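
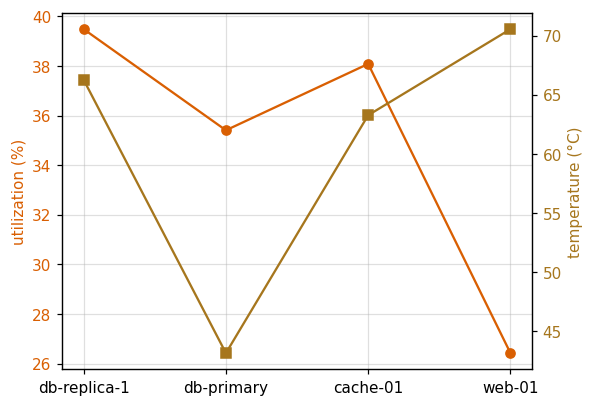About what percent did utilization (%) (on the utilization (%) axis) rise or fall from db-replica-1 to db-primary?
≈ -10%

db-replica-1 ≈ 40, db-primary ≈ 36; (36 − 40) / 40 ≈ -10%.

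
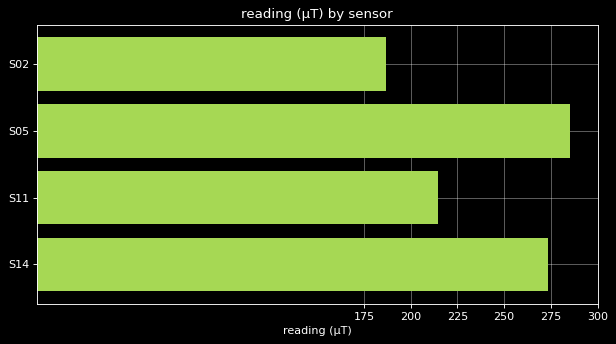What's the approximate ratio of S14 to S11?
≈ 1.22×

S14 ≈ 275, S11 ≈ 225; 275/225 ≈ 1.22.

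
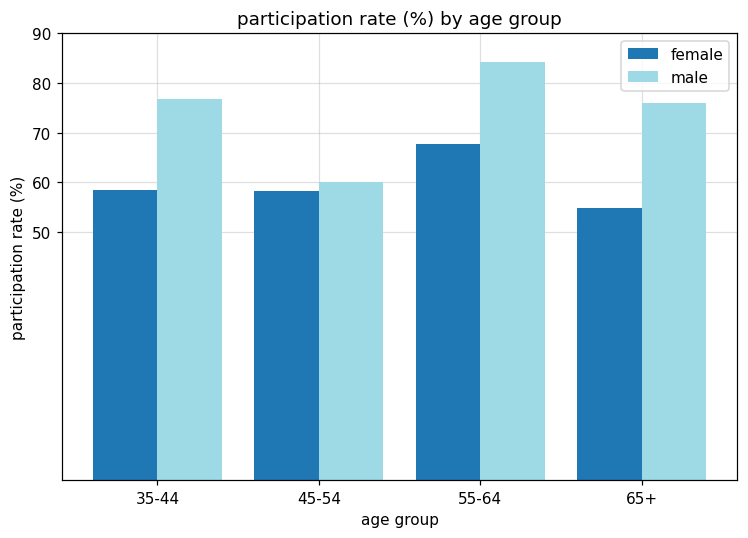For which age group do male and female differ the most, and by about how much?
65+, ≈ 30 %

65+: male ≈ 80, female ≈ 50 → gap ≈ 30. Next-largest (35-44) is only ≈ 20.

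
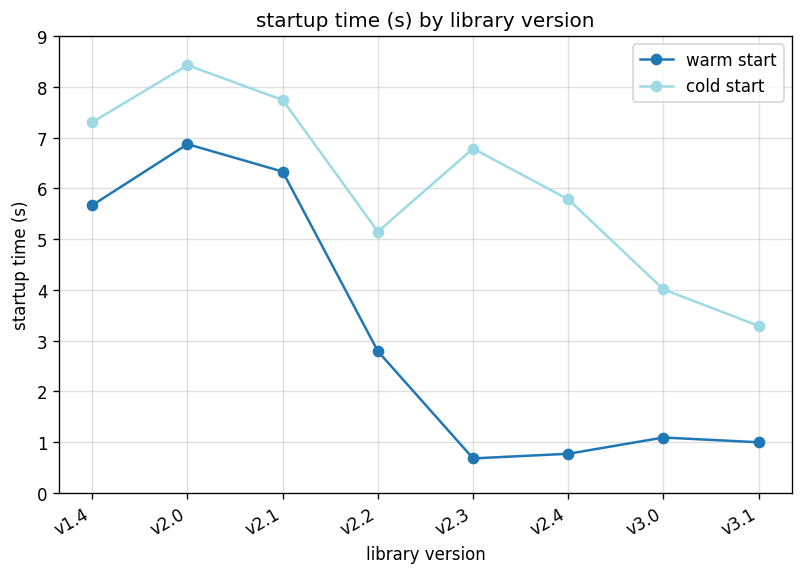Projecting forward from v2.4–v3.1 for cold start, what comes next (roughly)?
≈ 1.5

Last three: 6, 4, 3 → slope ≈ -1.5/step → next ≈ 1.5.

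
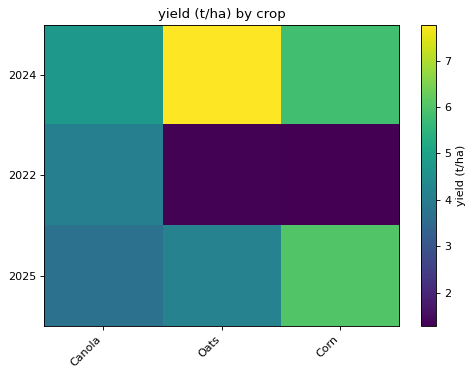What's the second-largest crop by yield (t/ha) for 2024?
Top 3 for 2024: Oats ≈ 8, Corn ≈ 6, Canola ≈ 5.

Corn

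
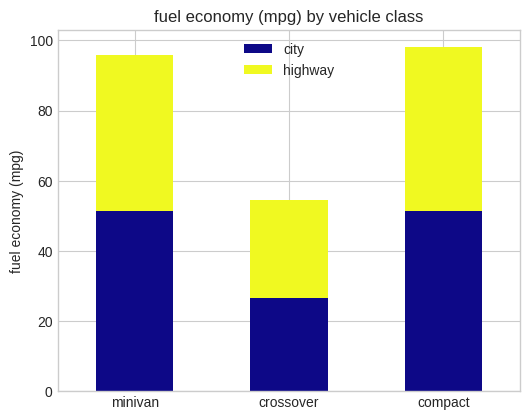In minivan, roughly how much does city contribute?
≈ 50

city top ≈ 50, bottom ≈ 0; segment ≈ 50.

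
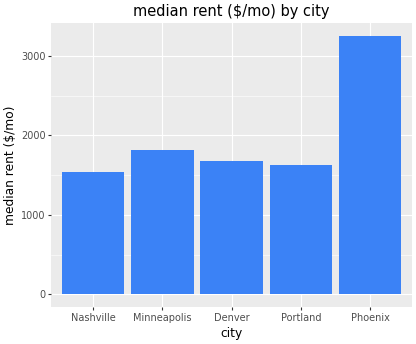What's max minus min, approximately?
Max Phoenix ≈ 3000, min Nashville ≈ 1500; range ≈ 1500.

≈ 1500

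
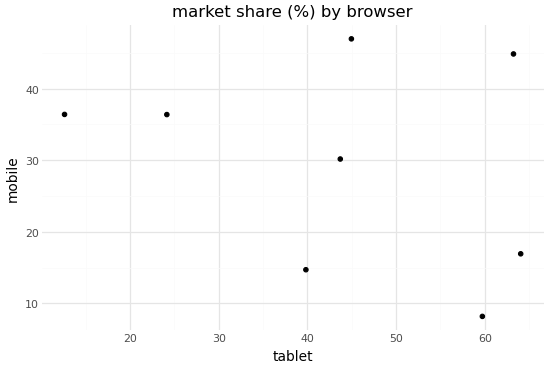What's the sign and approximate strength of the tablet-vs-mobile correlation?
negative, weak

Points are negatively correlated; weak (|r| ≈ 0.3).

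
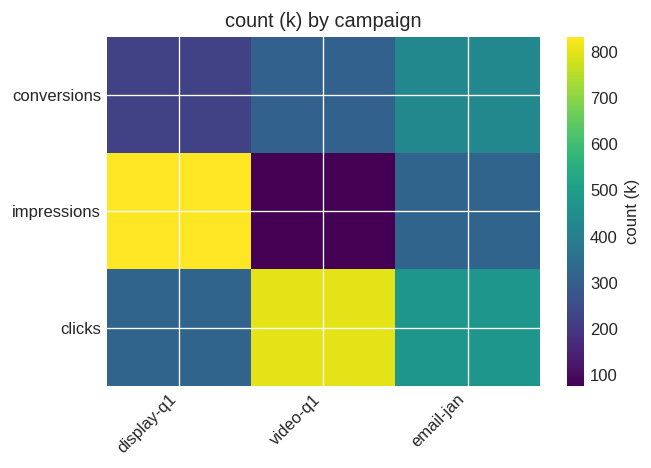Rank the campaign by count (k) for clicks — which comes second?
email-jan

Top 3 for clicks: video-q1 ≈ 800, email-jan ≈ 500, display-q1 ≈ 300.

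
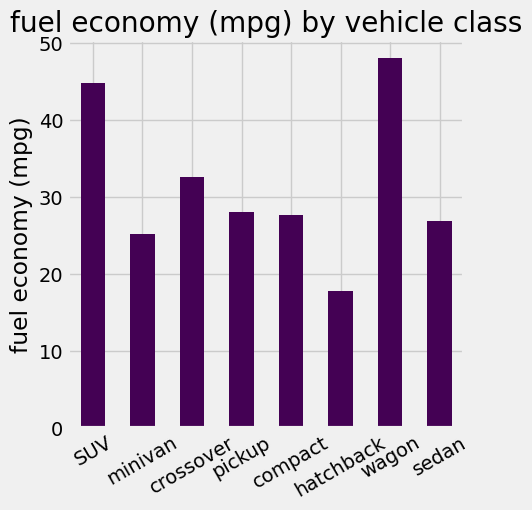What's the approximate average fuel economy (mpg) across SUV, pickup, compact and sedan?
≈ 32

(45 + 30 + 30 + 25) / 4 ≈ 32.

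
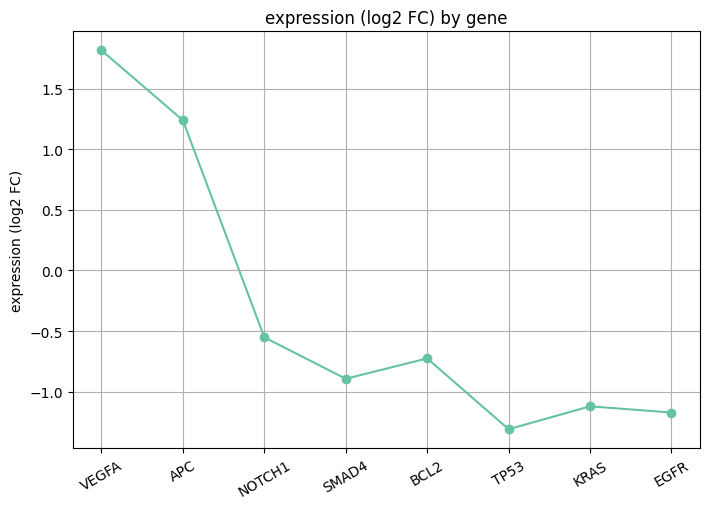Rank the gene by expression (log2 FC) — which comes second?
APC

Top 3: VEGFA ≈ 2.0, APC ≈ 1.0, NOTCH1 ≈ -0.5.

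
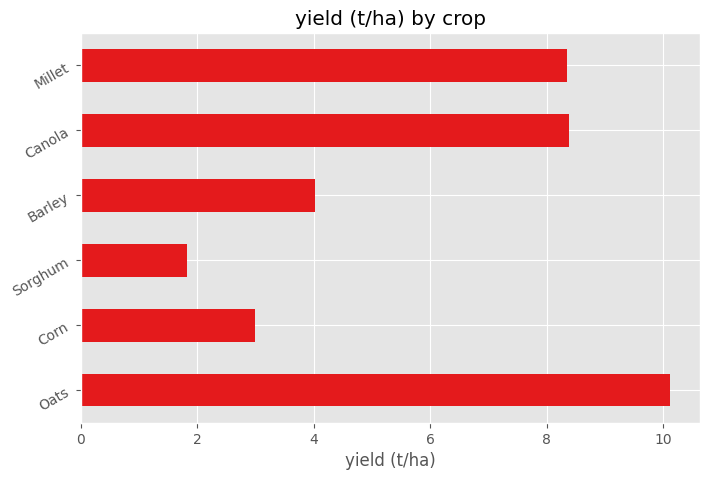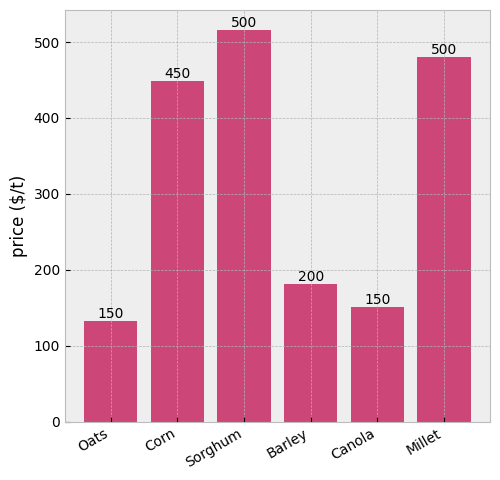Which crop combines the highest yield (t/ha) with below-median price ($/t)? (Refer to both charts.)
Oats

Chart 2 median price ($/t) ≈ 300; below-median crops: Oats, Barley, Canola. Among those, Oats has the highest yield (t/ha) (≈ 10).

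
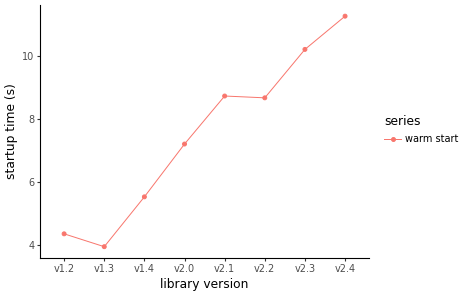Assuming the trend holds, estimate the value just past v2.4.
≈ 12

Last three: 9, 10, 11 → slope ≈ 1/step → next ≈ 12.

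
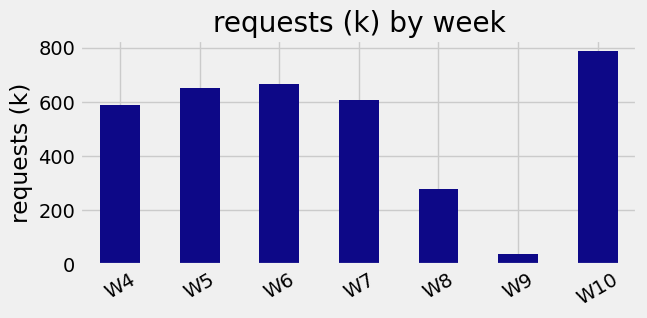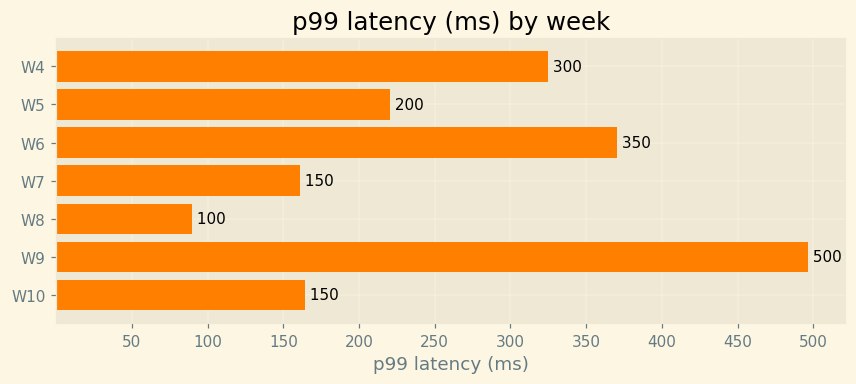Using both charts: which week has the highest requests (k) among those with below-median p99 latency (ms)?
W10

Chart 2 median p99 latency (ms) ≈ 200; below-median weeks: W7, W8, W10. Among those, W10 has the highest requests (k) (≈ 800).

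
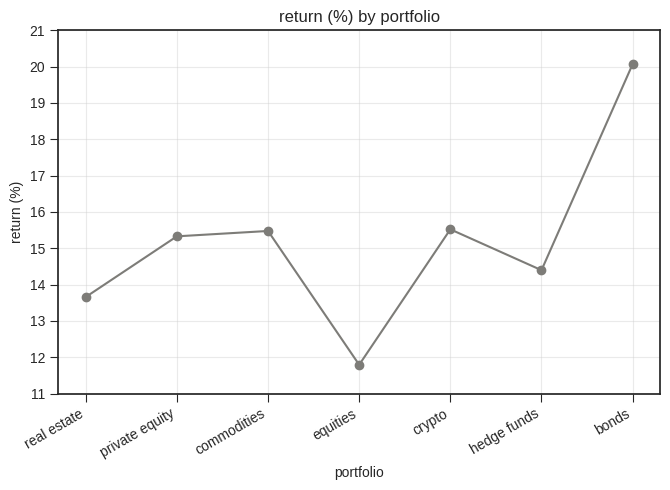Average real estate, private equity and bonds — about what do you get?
(14 + 15 + 20) / 3 ≈ 16.

≈ 16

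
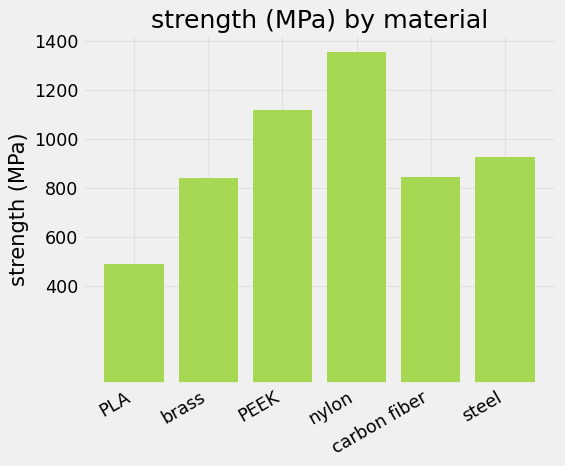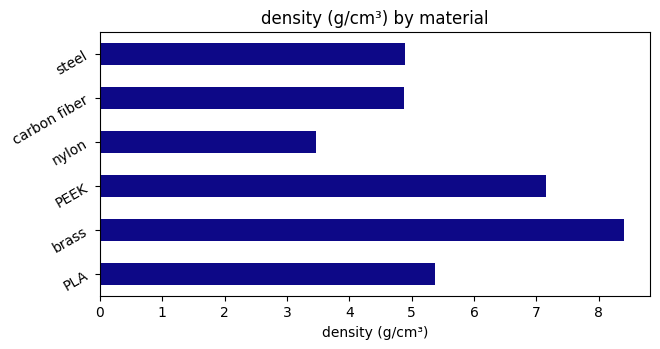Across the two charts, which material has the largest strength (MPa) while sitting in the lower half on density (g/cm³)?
Chart 2 median density (g/cm³) ≈ 5; below-median materials: nylon, carbon fiber, steel. Among those, nylon has the highest strength (MPa) (≈ 1400).

nylon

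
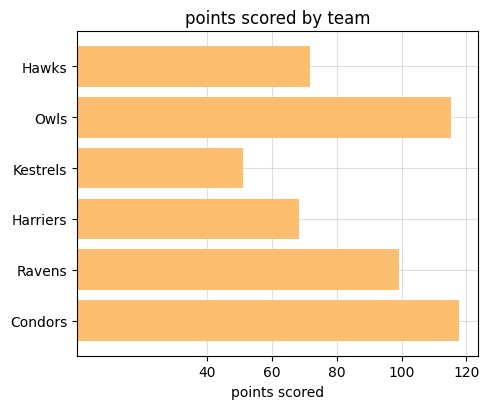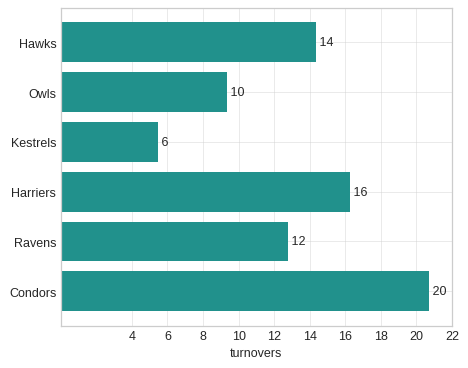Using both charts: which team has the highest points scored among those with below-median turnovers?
Owls

Chart 2 median turnovers ≈ 14; below-median teams: Owls, Kestrels, Ravens. Among those, Owls has the highest points scored (≈ 120).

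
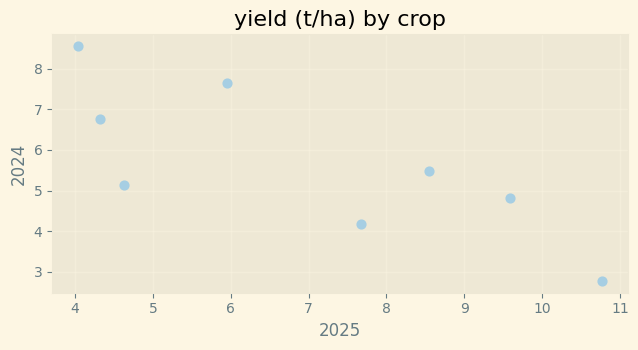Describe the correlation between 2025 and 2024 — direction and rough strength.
Points are negatively correlated; strong (|r| ≈ 0.8).

negative, strong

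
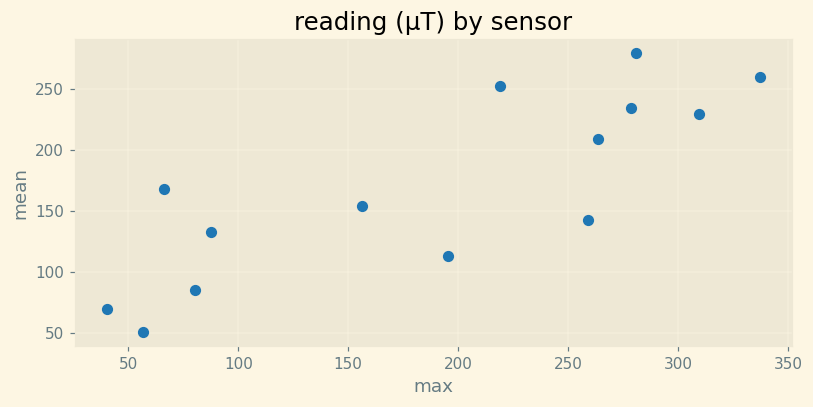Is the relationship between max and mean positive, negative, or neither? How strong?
positive, strong

Points are positively correlated; strong (|r| ≈ 0.8).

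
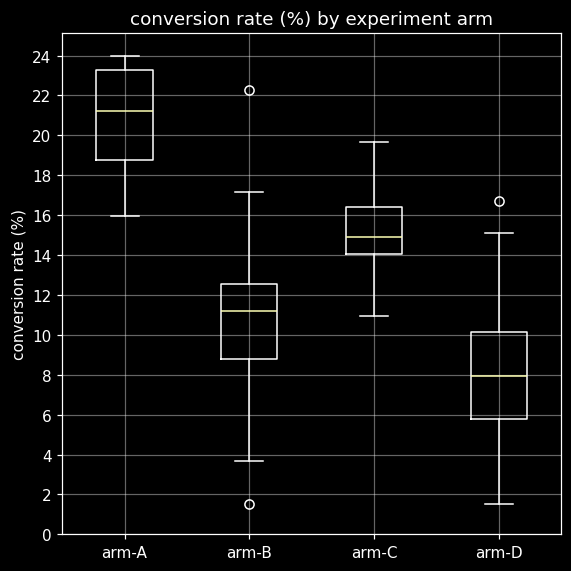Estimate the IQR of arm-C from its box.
Q3 ≈ 16, Q1 ≈ 14; IQR ≈ 2.

≈ 2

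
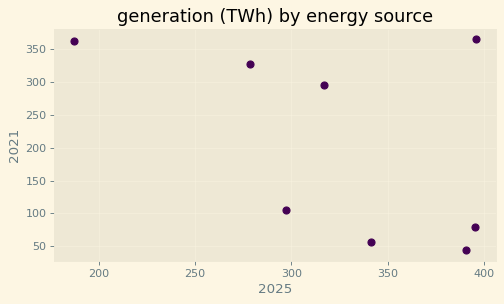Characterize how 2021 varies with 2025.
Points are negatively correlated; moderate (|r| ≈ 0.5).

negative, moderate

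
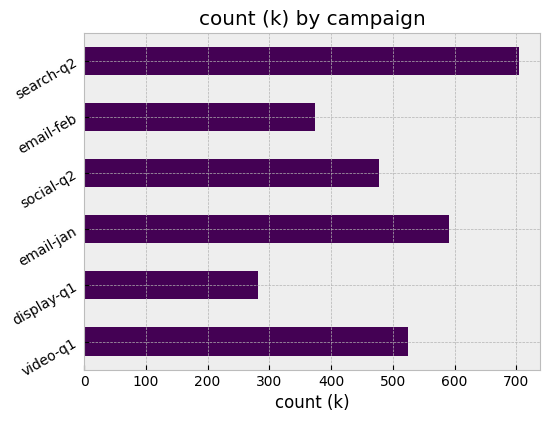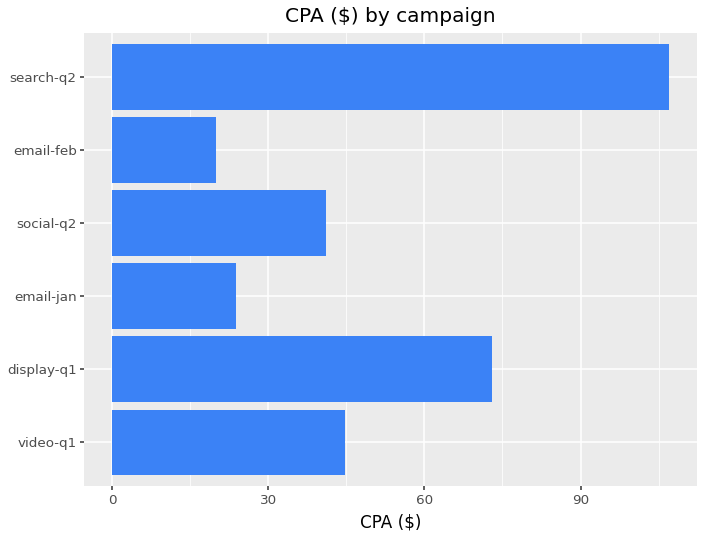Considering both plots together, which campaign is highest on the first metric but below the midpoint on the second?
email-jan

Chart 2 median CPA ($) ≈ 40; below-median campaigns: email-jan, social-q2, email-feb. Among those, email-jan has the highest count (k) (≈ 600).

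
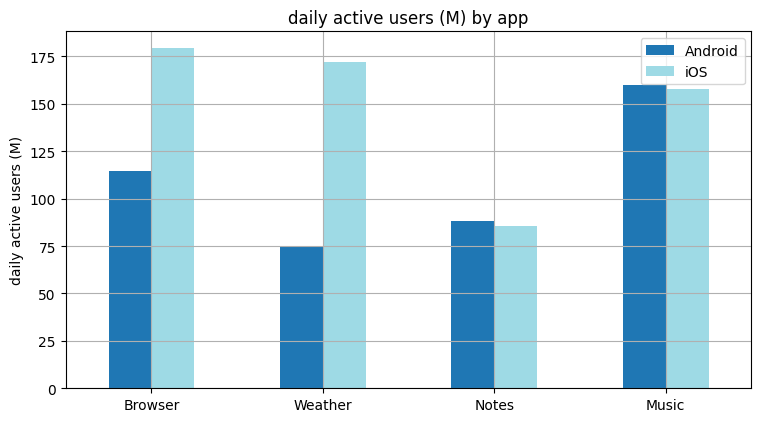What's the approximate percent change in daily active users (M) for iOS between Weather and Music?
Weather ≈ 180, Music ≈ 160; (160 − 180) / 180 ≈ -11.1%.

≈ -11.1%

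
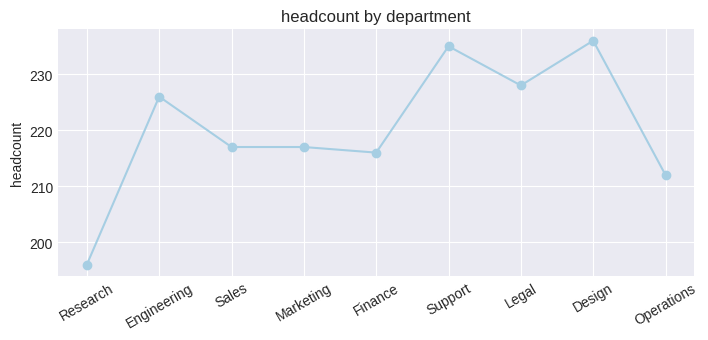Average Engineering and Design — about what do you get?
≈ 230

(225 + 235) / 2 ≈ 230.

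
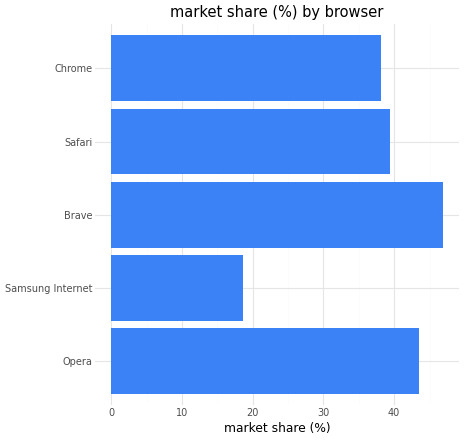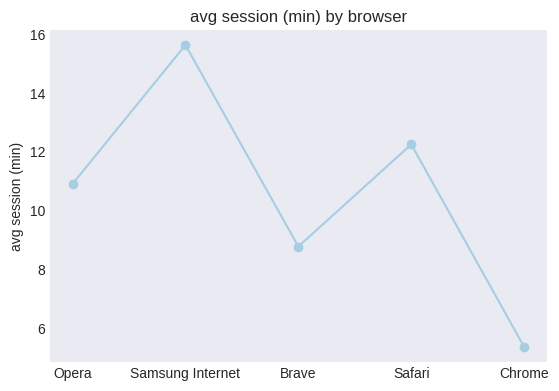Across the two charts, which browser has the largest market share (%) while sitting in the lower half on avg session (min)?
Chart 2 median avg session (min) ≈ 10; below-median browsers: Brave, Chrome. Among those, Brave has the highest market share (%) (≈ 45).

Brave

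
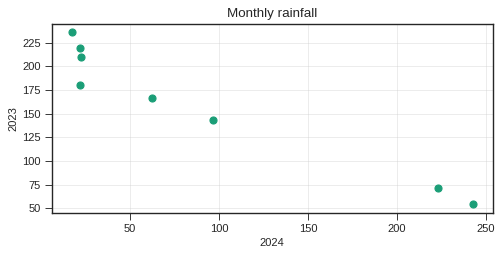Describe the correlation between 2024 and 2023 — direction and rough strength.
negative, strong

Points are negatively correlated; strong (|r| ≈ 1.0).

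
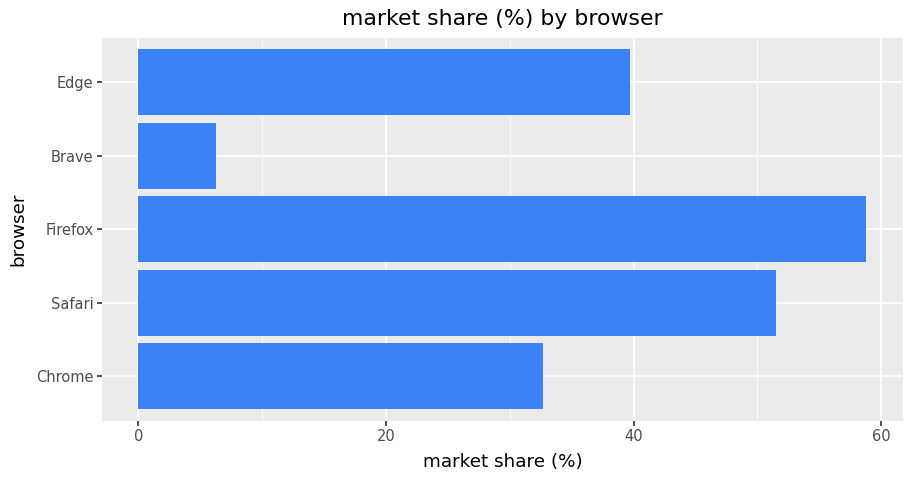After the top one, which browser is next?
Safari

Top 3: Firefox ≈ 60, Safari ≈ 50, Edge ≈ 40.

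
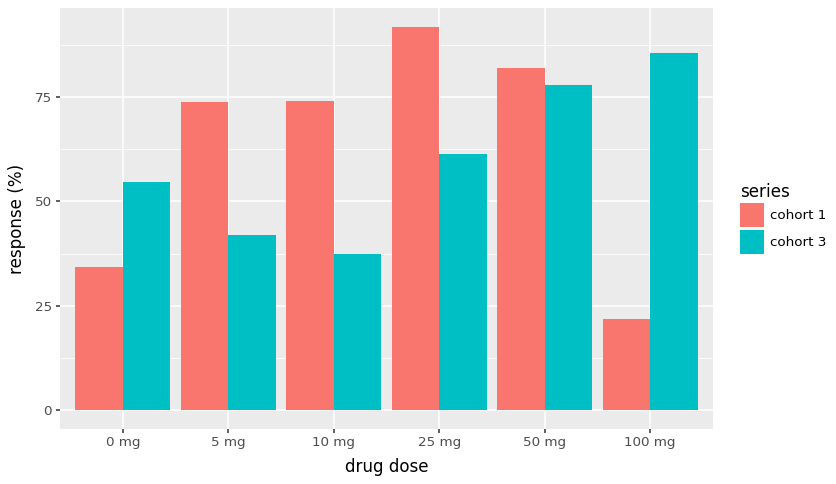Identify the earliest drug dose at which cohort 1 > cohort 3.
5 mg

0 mg: cohort 1 ≈ 30 vs cohort 3 ≈ 50 (not yet); 5 mg: cohort 1 ≈ 70 vs cohort 3 ≈ 40 (first crossover).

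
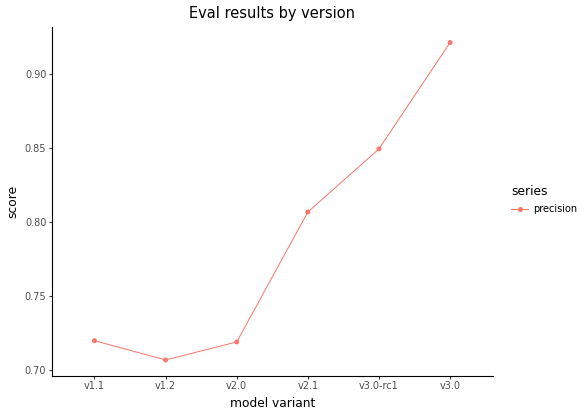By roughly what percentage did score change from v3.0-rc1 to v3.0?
≈ +9.5%

v3.0-rc1 ≈ 0.84, v3.0 ≈ 0.92; (0.92 − 0.84) / 0.84 ≈ +9.5%.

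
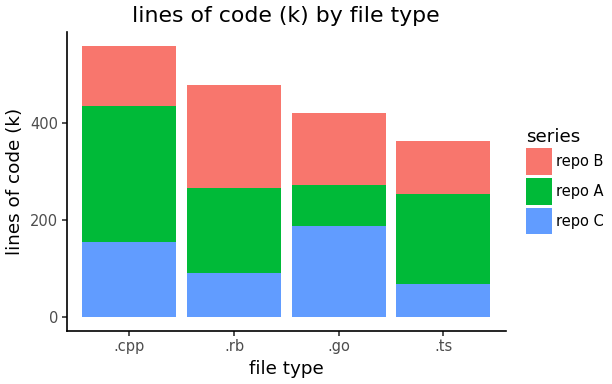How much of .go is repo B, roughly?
repo B top ≈ 400, bottom ≈ 250; segment ≈ 150.

≈ 150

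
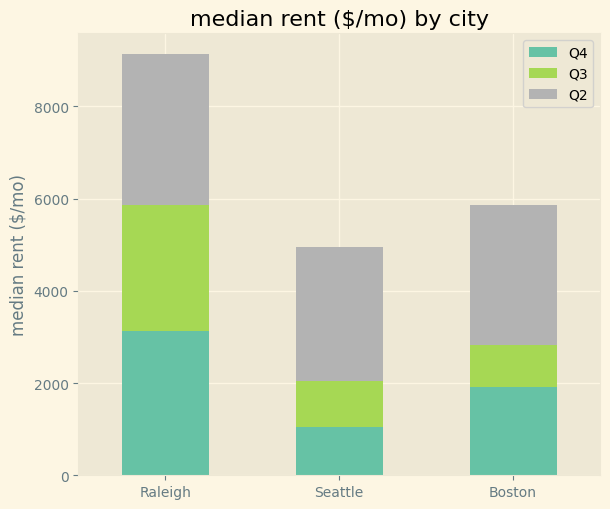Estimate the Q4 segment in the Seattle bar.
Q4 top ≈ 1000, bottom ≈ 0; segment ≈ 1000.

≈ 1000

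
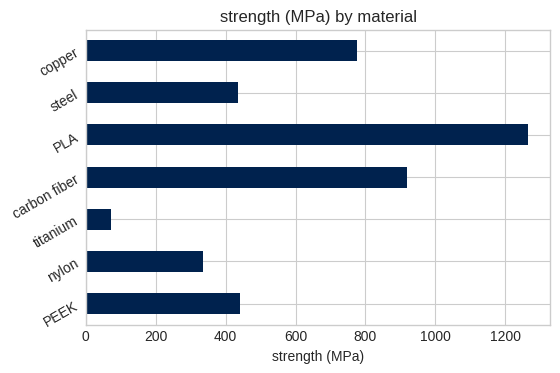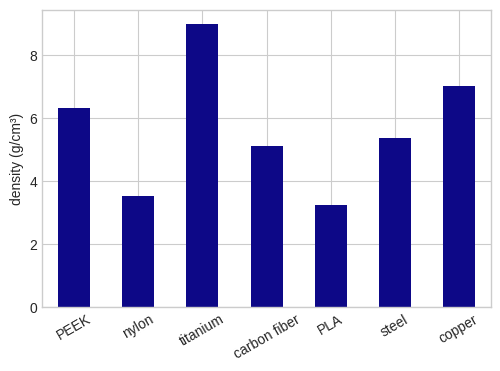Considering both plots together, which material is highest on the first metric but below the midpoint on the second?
PLA

Chart 2 median density (g/cm³) ≈ 5; below-median materials: nylon, carbon fiber, PLA. Among those, PLA has the highest strength (MPa) (≈ 1200).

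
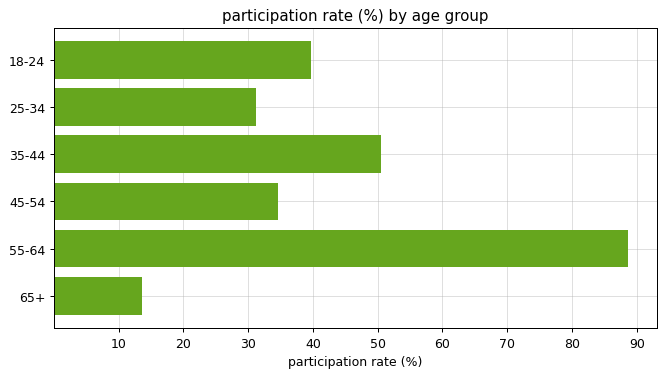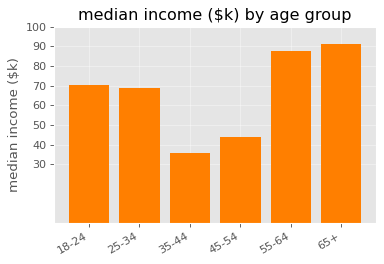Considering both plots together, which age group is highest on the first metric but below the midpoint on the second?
35-44

Chart 2 median median income ($k) ≈ 70; below-median age groups: 25-34, 35-44, 45-54. Among those, 35-44 has the highest participation rate (%) (≈ 50).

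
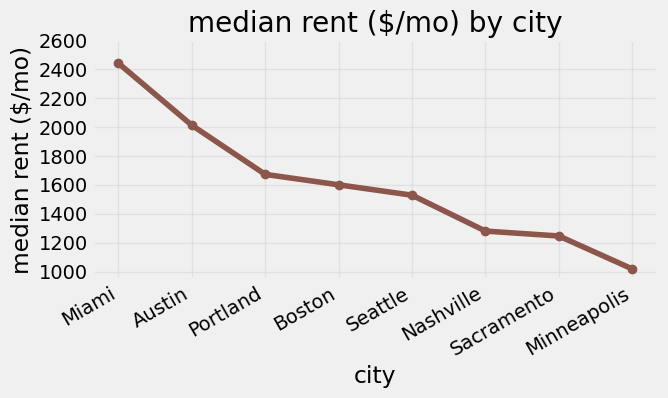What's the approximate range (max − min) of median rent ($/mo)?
Max Miami ≈ 2400, min Minneapolis ≈ 1000; range ≈ 1400.

≈ 1400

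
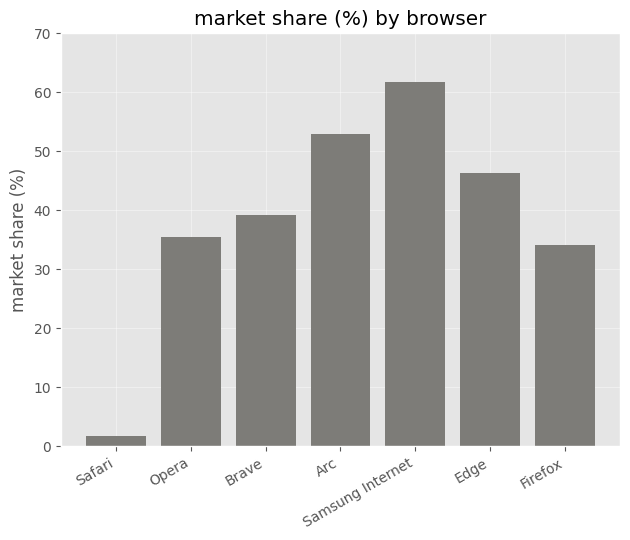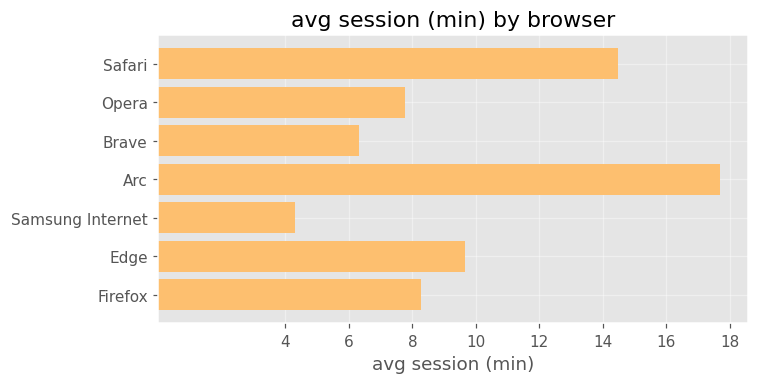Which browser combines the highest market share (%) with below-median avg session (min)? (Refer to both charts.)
Samsung Internet

Chart 2 median avg session (min) ≈ 8; below-median browsers: Opera, Brave, Samsung Internet. Among those, Samsung Internet has the highest market share (%) (≈ 60).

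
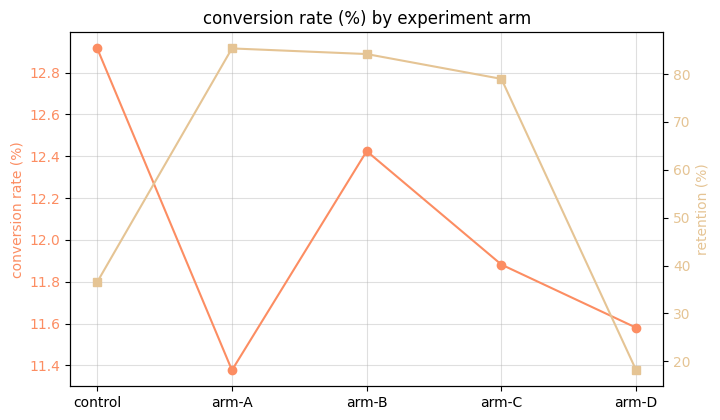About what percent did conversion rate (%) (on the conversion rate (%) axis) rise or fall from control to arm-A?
≈ -12.3%

control ≈ 13.0, arm-A ≈ 11.4; (11.4 − 13.0) / 13.0 ≈ -12.3%.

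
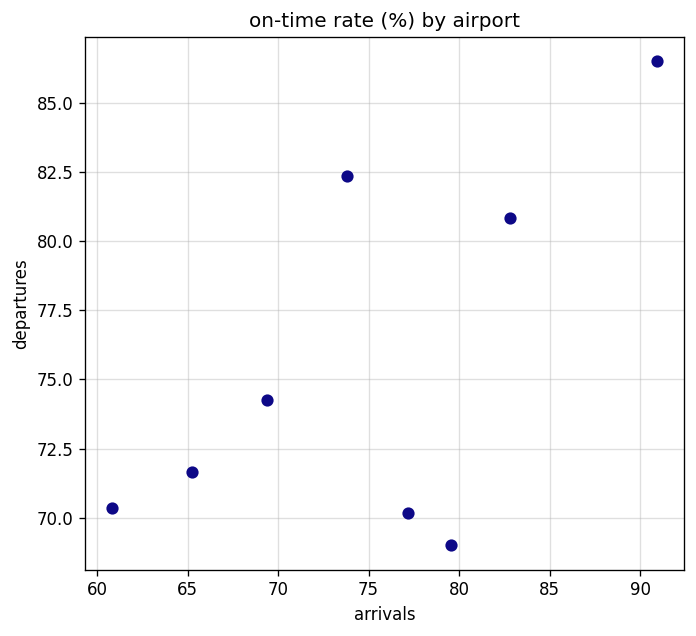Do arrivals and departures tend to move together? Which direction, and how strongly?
positive, moderate

Points are positively correlated; moderate (|r| ≈ 0.6).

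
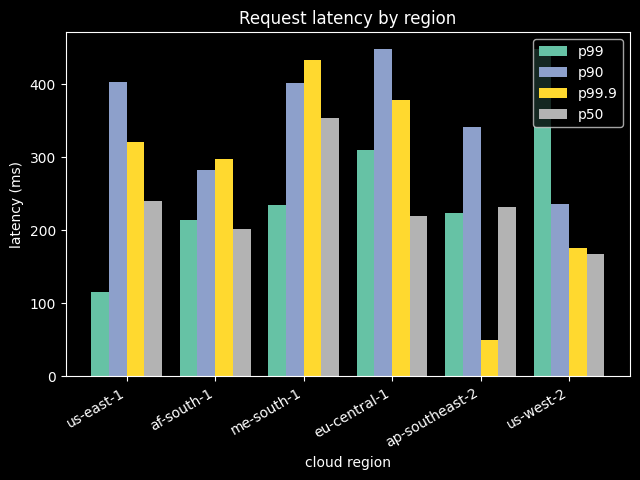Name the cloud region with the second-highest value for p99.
Top 3 for p99: us-west-2 ≈ 450, eu-central-1 ≈ 300, me-south-1 ≈ 250.

eu-central-1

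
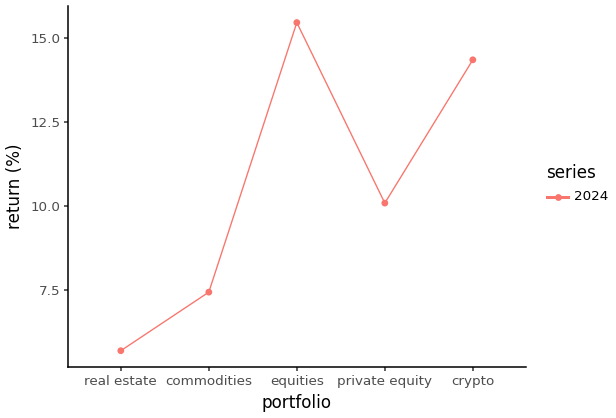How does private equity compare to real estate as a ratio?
private equity ≈ 10, real estate ≈ 6; 10/6 ≈ 1.67.

≈ 1.67×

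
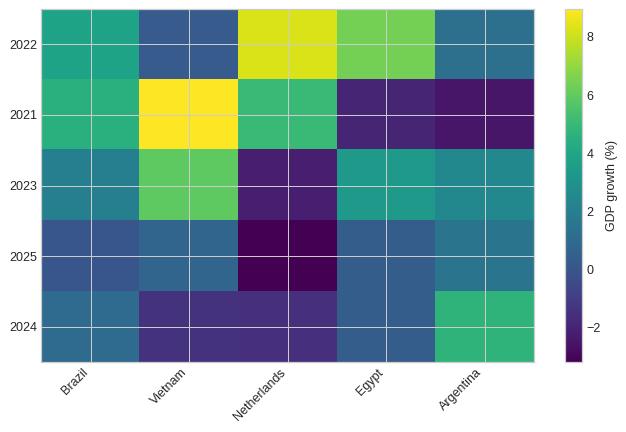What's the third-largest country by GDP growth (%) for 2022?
Brazil

Top 4 for 2022: Netherlands ≈ 8, Egypt ≈ 6, Brazil ≈ 4, Argentina ≈ 2.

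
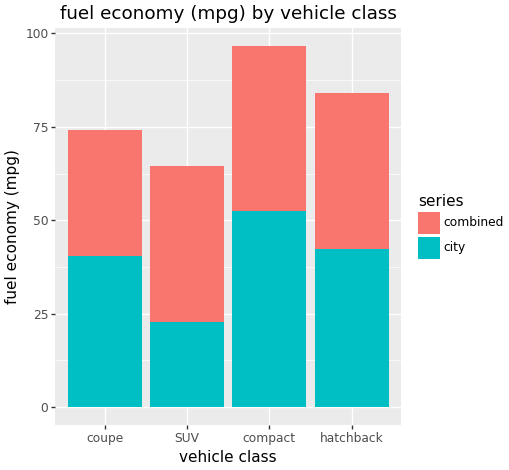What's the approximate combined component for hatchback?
combined top ≈ 80, bottom ≈ 40; segment ≈ 40.

≈ 40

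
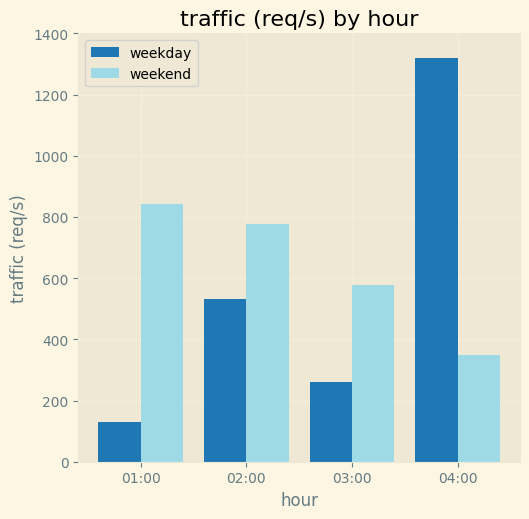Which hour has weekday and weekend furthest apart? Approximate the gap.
04:00, ≈ 1000 req/s

04:00: weekday ≈ 1400, weekend ≈ 400 → gap ≈ 1000. Next-largest (01:00) is only ≈ 600.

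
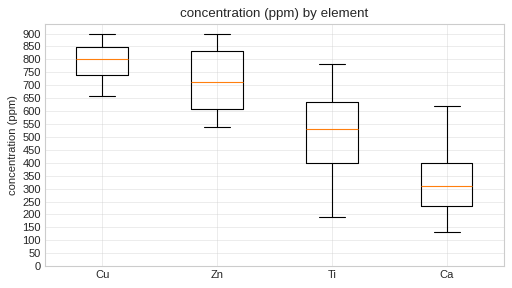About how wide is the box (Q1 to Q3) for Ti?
Q3 ≈ 650, Q1 ≈ 400; IQR ≈ 250.

≈ 250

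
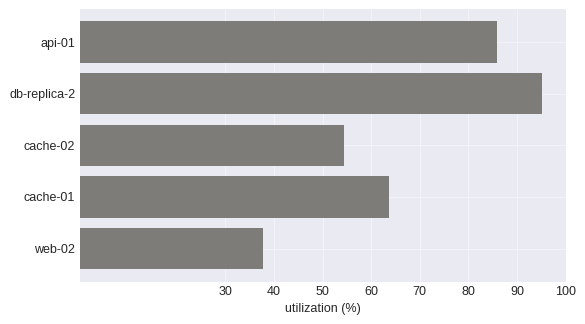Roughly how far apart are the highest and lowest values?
≈ 60

Max db-replica-2 ≈ 100, min web-02 ≈ 40; range ≈ 60.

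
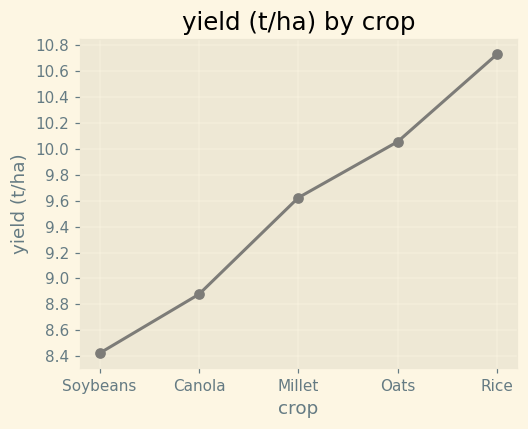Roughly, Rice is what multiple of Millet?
≈ 1.12×

Rice ≈ 10.8, Millet ≈ 9.6; 10.8/9.6 ≈ 1.12.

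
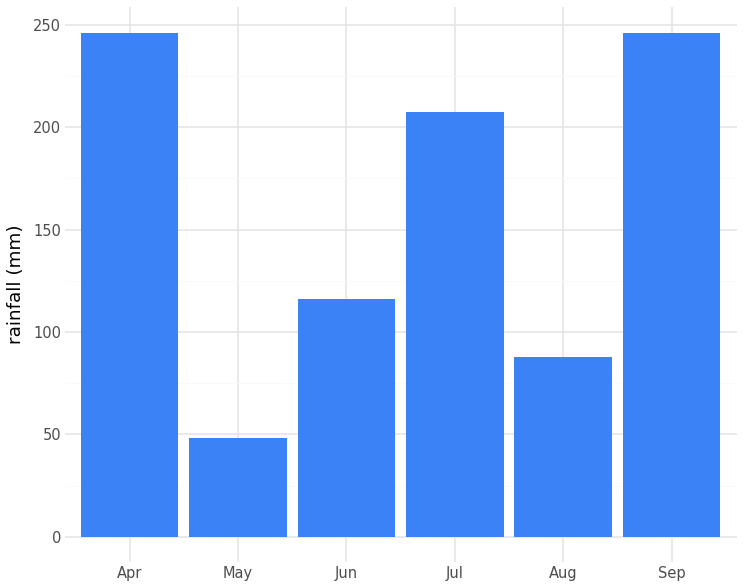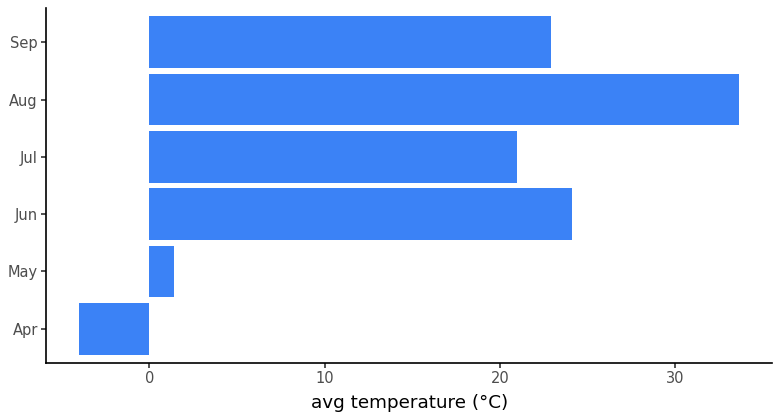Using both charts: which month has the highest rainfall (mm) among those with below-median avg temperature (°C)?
Chart 2 median avg temperature (°C) ≈ 20; below-median months: Apr, May, Jul. Among those, Apr has the highest rainfall (mm) (≈ 250).

Apr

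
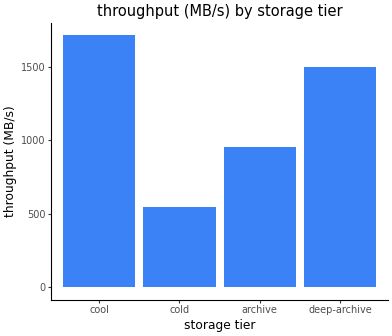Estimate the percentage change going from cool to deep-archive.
≈ -11.1%

cool ≈ 1800, deep-archive ≈ 1600; (1600 − 1800) / 1800 ≈ -11.1%.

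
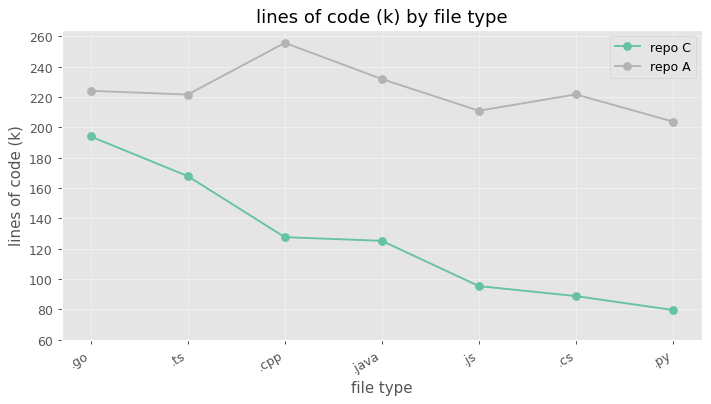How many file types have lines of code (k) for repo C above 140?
Above 140: .go, .ts.

2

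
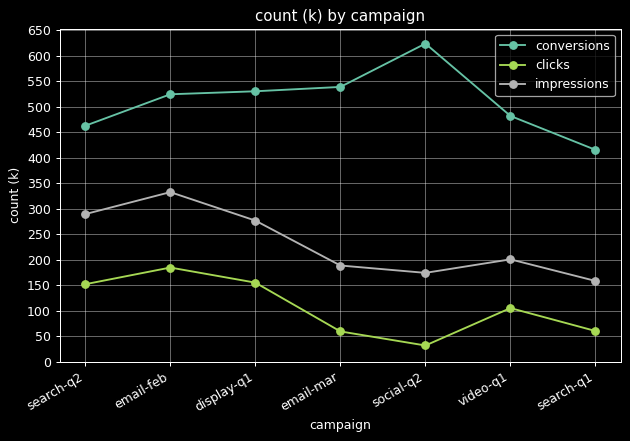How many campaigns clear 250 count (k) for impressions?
Above 250: search-q2, email-feb, display-q1.

3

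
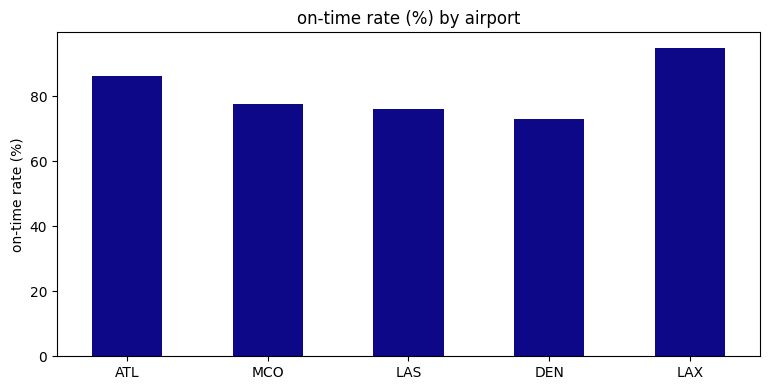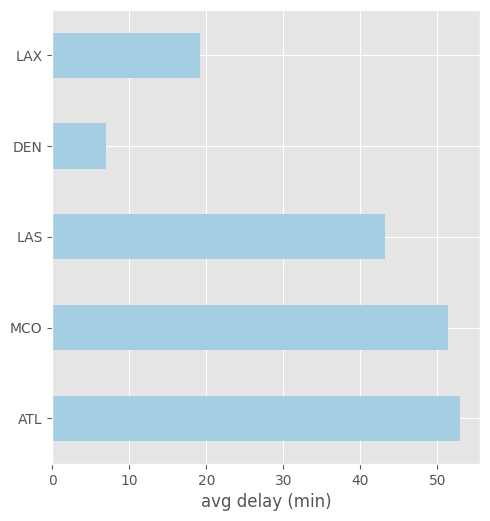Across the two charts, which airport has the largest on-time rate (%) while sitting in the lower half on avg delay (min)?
Chart 2 median avg delay (min) ≈ 45; below-median airports: DEN, LAX. Among those, LAX has the highest on-time rate (%) (≈ 90).

LAX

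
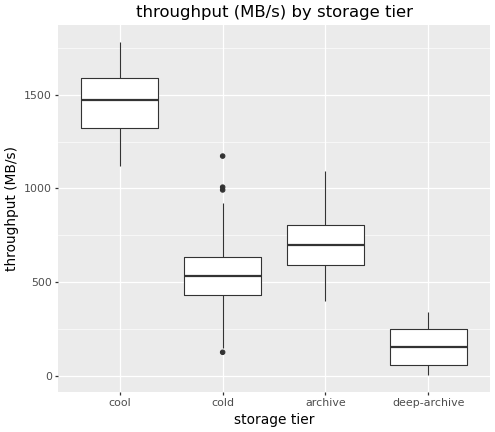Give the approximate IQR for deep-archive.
Q3 ≈ 200, Q1 ≈ 0; IQR ≈ 200.

≈ 200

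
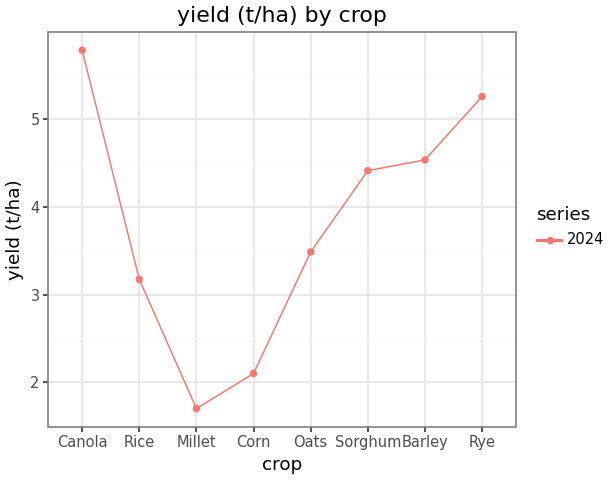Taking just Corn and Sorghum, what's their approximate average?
(2.0 + 4.5) / 2 ≈ 3.25.

≈ 3.25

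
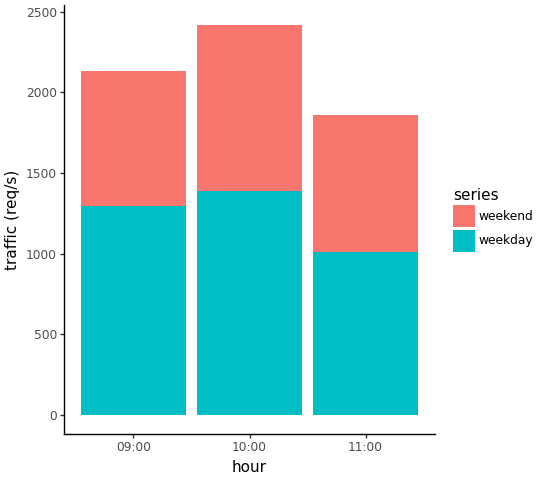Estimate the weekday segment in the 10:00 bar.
≈ 1500

weekday top ≈ 1500, bottom ≈ 0; segment ≈ 1500.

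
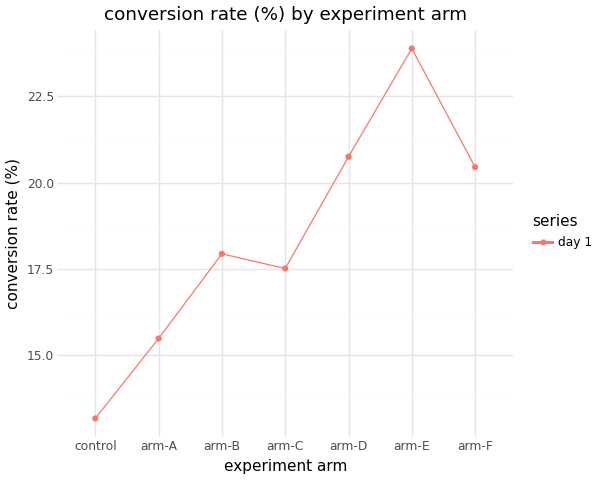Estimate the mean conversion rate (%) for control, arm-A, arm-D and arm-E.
(13 + 15 + 21 + 24) / 4 ≈ 18.

≈ 18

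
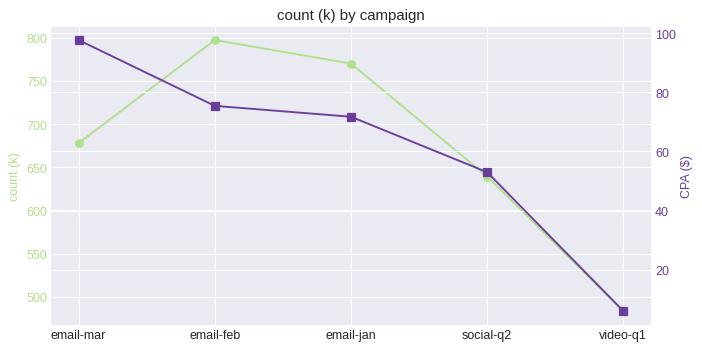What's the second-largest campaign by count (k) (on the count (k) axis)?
email-jan

Top 3 (on the count (k) axis): email-feb ≈ 800, email-jan ≈ 750, email-mar ≈ 700.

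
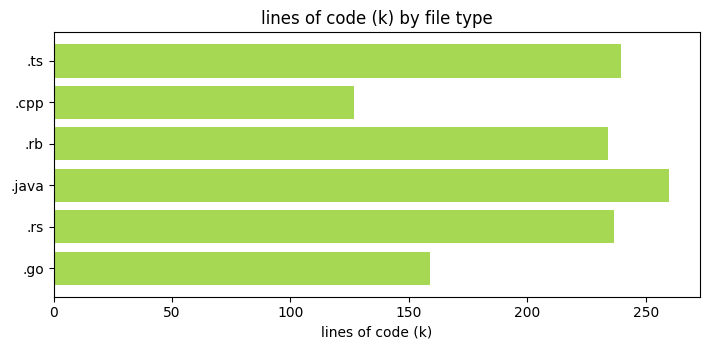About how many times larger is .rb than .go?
.rb ≈ 225, .go ≈ 150; 225/150 ≈ 1.5.

≈ 1.5×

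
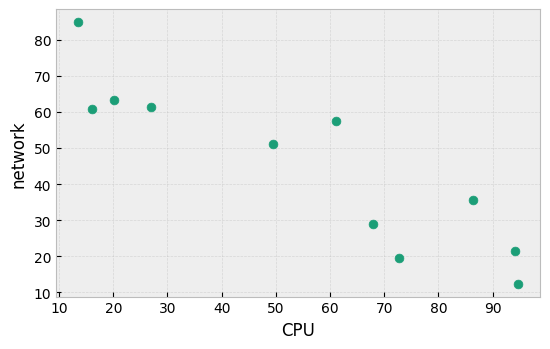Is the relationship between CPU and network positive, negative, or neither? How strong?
Points are negatively correlated; strong (|r| ≈ 0.9).

negative, strong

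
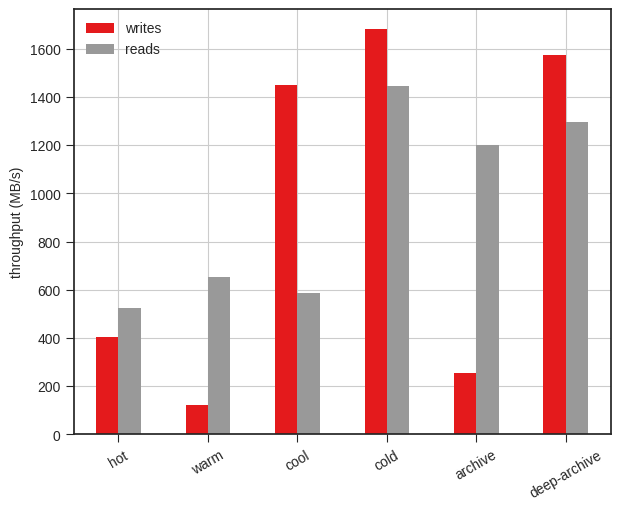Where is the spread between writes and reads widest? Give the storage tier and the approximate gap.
archive: writes ≈ 200, reads ≈ 1200 → gap ≈ 1000. Next-largest (cool) is only ≈ 800.

archive, ≈ 1000 MB/s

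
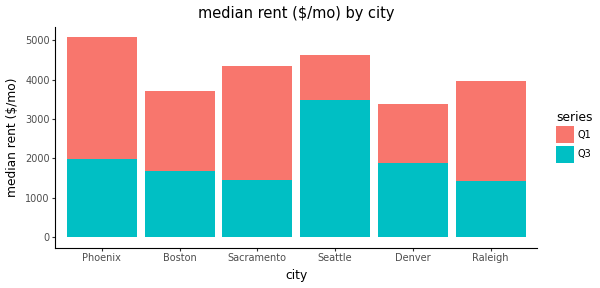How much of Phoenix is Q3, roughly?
≈ 2000

Q3 top ≈ 2000, bottom ≈ 0; segment ≈ 2000.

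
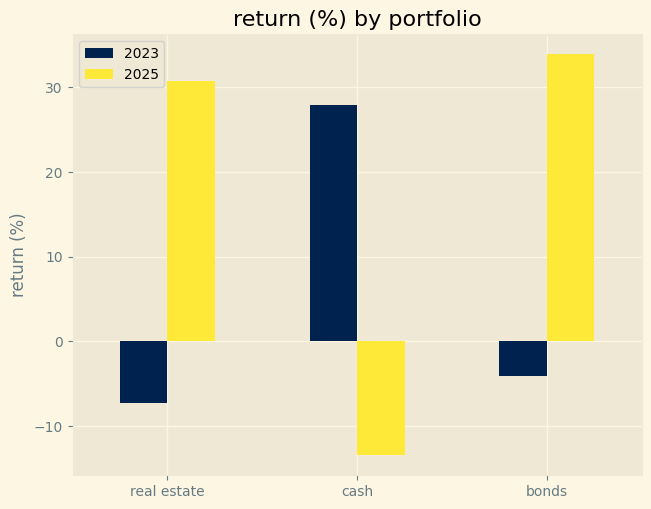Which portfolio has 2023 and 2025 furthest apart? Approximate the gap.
cash, ≈ 45 %

cash: 2023 ≈ 30, 2025 ≈ -15 → gap ≈ 45. Next-largest (bonds) is only ≈ 40.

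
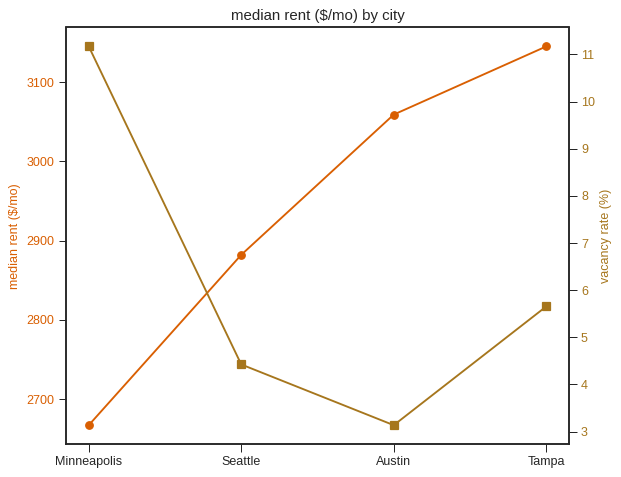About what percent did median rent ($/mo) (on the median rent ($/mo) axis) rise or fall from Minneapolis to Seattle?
≈ +9.4%

Minneapolis ≈ 2650, Seattle ≈ 2900; (2900 − 2650) / 2650 ≈ +9.4%.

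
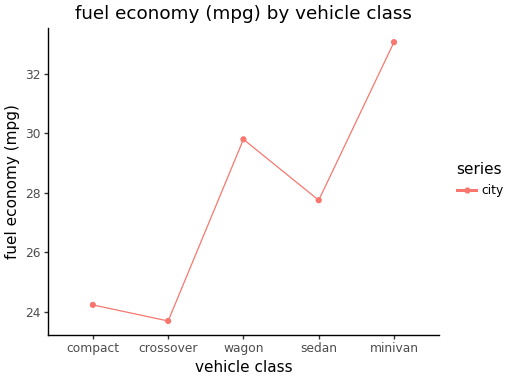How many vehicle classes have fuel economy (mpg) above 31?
1

Above 31: minivan.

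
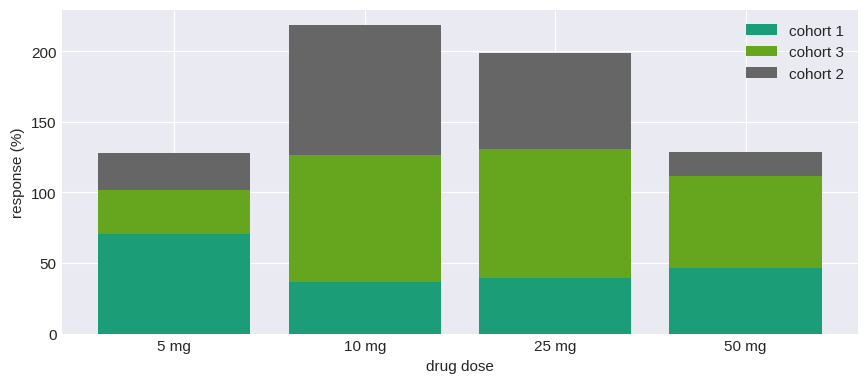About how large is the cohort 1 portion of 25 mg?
cohort 1 top ≈ 40, bottom ≈ 0; segment ≈ 40.

≈ 40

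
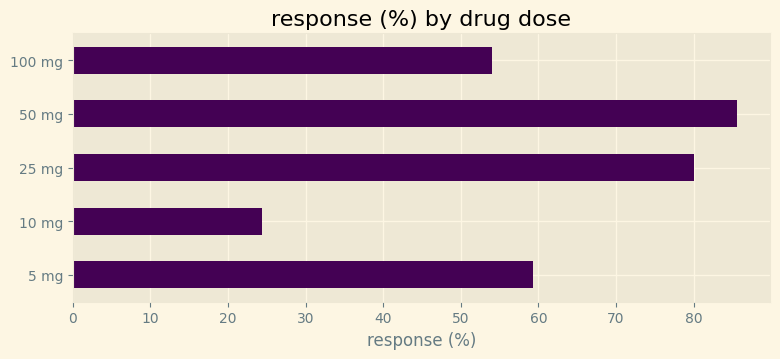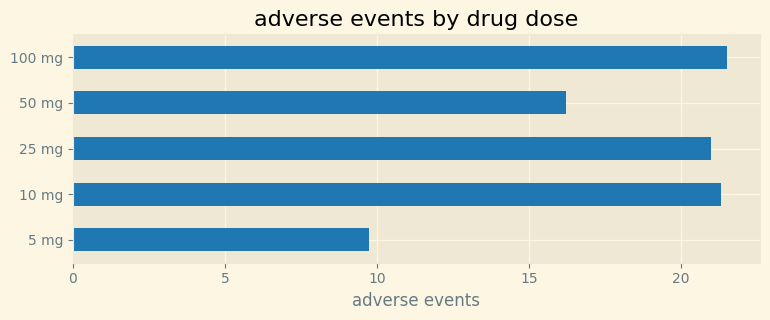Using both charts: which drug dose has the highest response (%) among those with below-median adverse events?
50 mg

Chart 2 median adverse events ≈ 22; below-median drug doses: 5 mg, 50 mg. Among those, 50 mg has the highest response (%) (≈ 90).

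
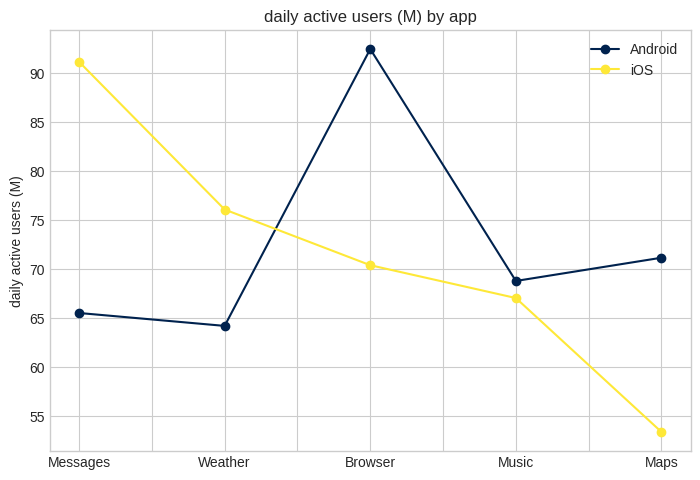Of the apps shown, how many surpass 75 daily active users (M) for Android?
Above 75: Browser.

1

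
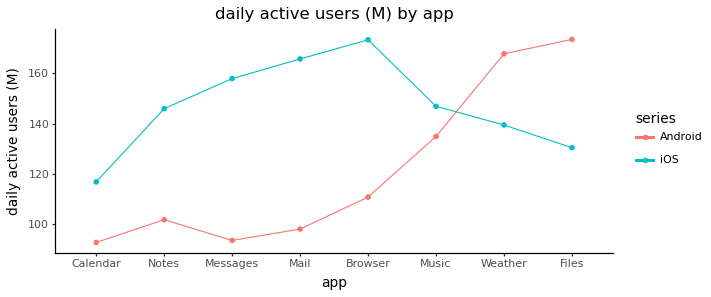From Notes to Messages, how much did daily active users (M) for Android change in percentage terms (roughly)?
≈ -10%

Notes ≈ 100, Messages ≈ 90; (90 − 100) / 100 ≈ -10%.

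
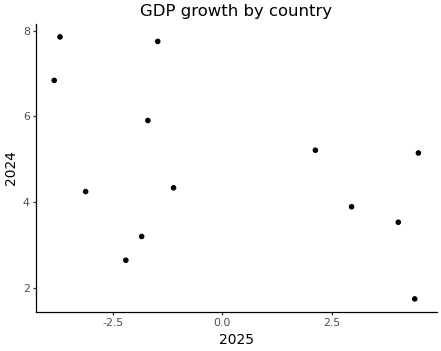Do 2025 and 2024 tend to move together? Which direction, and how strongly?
Points are negatively correlated; moderate (|r| ≈ 0.5).

negative, moderate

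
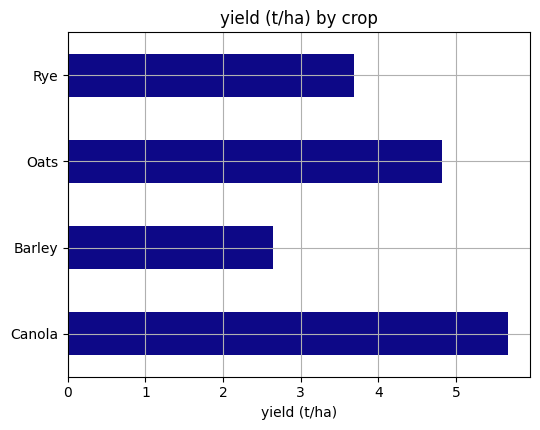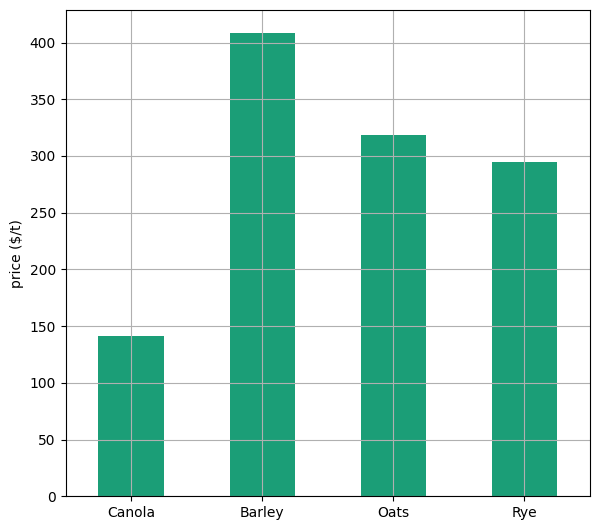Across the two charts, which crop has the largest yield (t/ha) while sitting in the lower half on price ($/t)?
Canola

Chart 2 median price ($/t) ≈ 300; below-median crops: Canola, Rye. Among those, Canola has the highest yield (t/ha) (≈ 6).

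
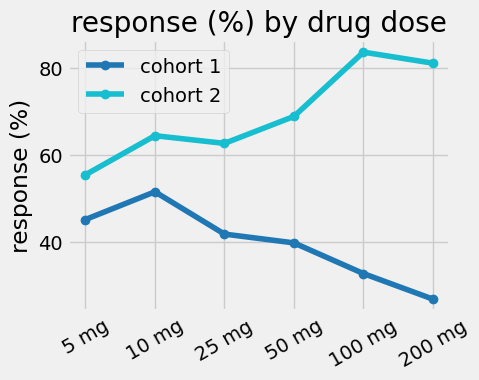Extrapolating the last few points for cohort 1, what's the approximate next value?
≈ 17.5

Last three: 40, 35, 25 → slope ≈ -7.5/step → next ≈ 17.5.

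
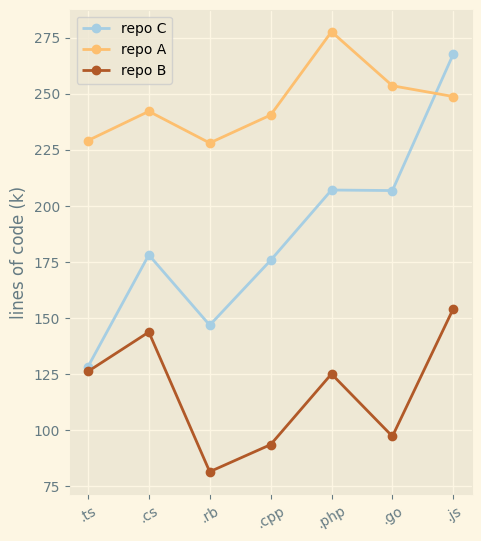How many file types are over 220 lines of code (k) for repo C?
Above 220: .js.

1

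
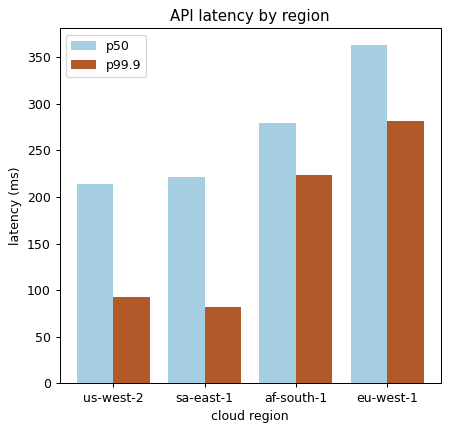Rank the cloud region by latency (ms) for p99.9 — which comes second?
Top 3 for p99.9: eu-west-1 ≈ 300, af-south-1 ≈ 200, us-west-2 ≈ 100.

af-south-1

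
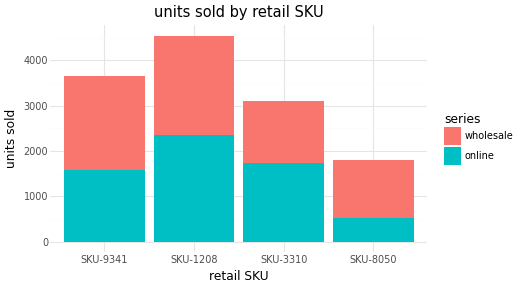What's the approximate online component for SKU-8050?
≈ 500

online top ≈ 500, bottom ≈ 0; segment ≈ 500.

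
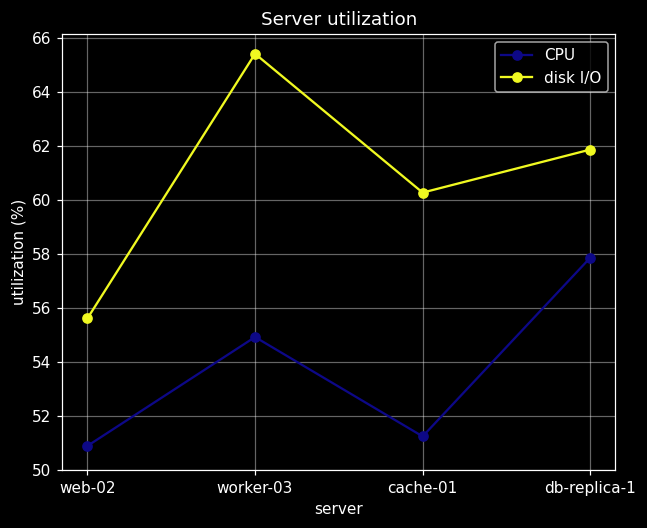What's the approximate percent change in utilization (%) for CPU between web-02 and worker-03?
≈ +8%

web-02 ≈ 50, worker-03 ≈ 54; (54 − 50) / 50 ≈ +8%.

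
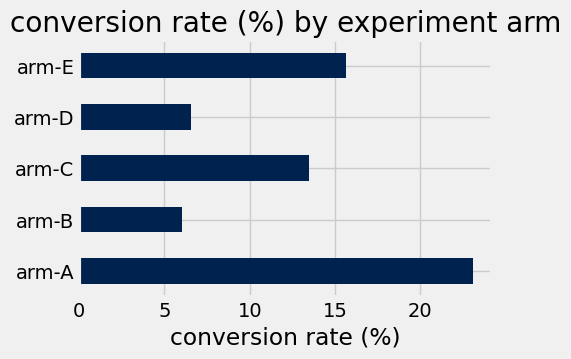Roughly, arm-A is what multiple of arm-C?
≈ 1.71×

arm-A ≈ 24, arm-C ≈ 14; 24/14 ≈ 1.71.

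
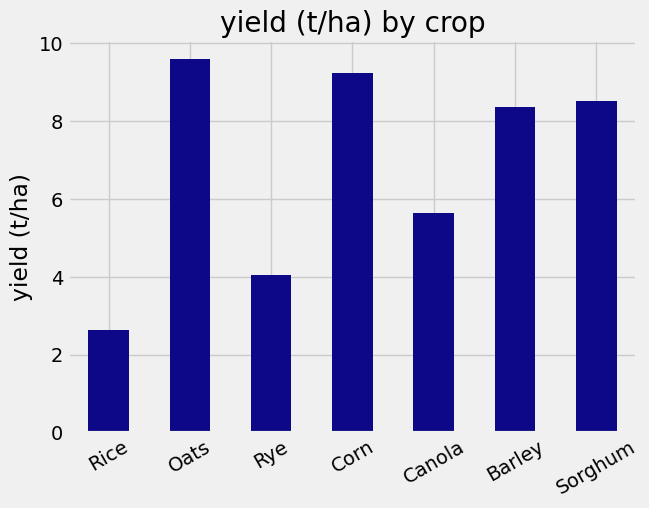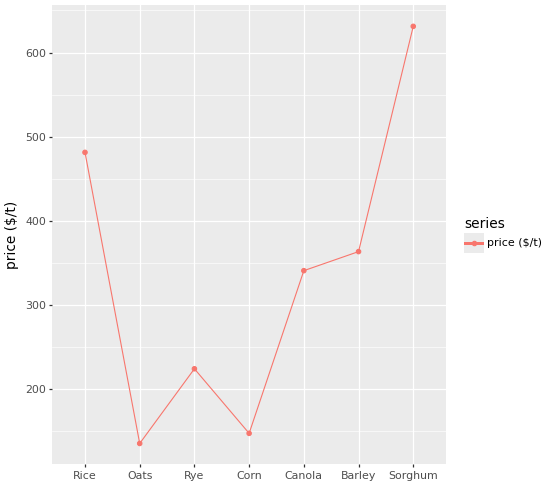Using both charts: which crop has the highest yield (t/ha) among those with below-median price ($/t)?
Oats

Chart 2 median price ($/t) ≈ 300; below-median crops: Oats, Rye, Corn. Among those, Oats has the highest yield (t/ha) (≈ 10).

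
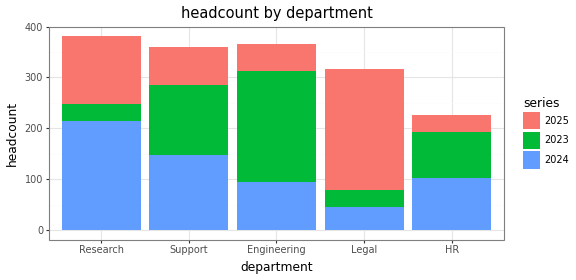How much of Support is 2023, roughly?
2023 top ≈ 300, bottom ≈ 150; segment ≈ 150.

≈ 150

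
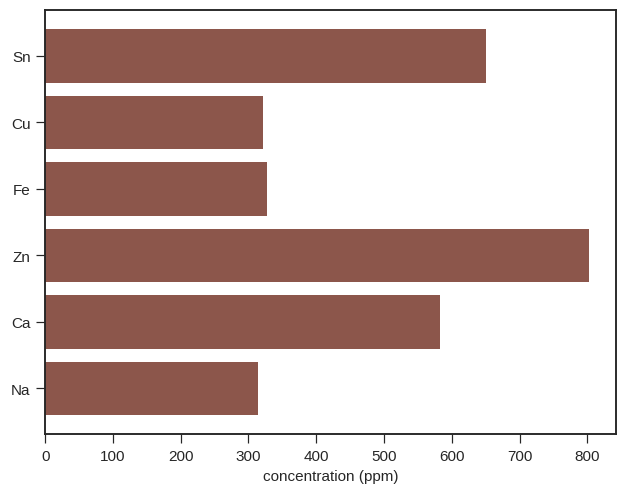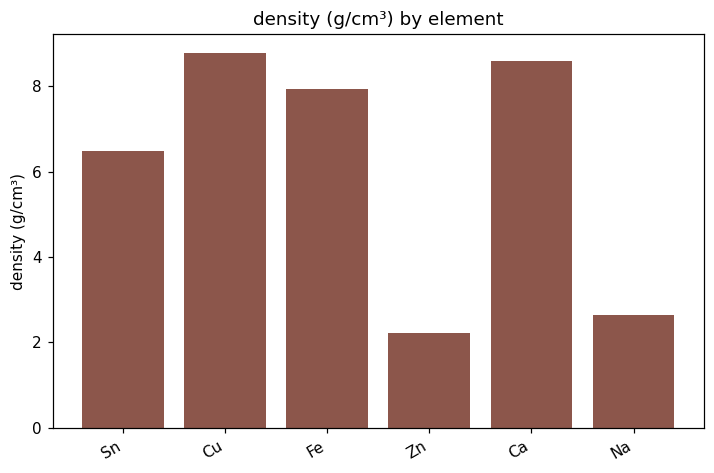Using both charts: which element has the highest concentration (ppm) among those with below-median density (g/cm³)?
Chart 2 median density (g/cm³) ≈ 7; below-median elements: Sn, Zn, Na. Among those, Zn has the highest concentration (ppm) (≈ 800).

Zn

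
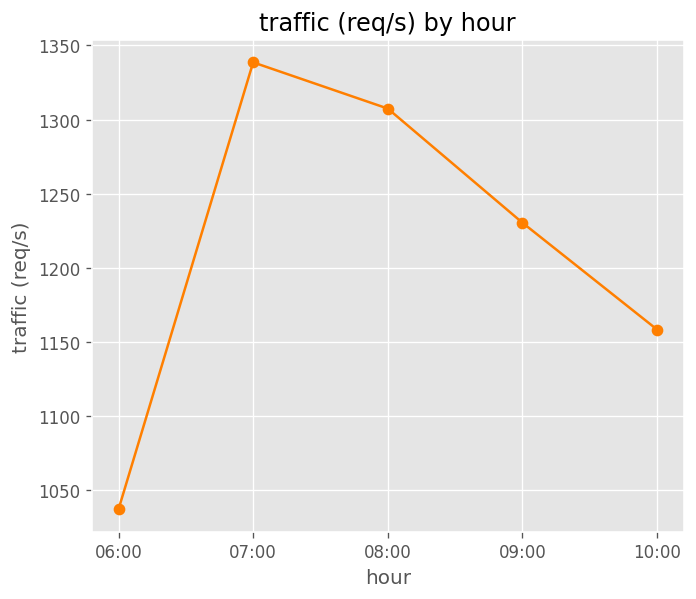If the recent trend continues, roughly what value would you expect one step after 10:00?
≈ 1075

Last three: 1300, 1250, 1150 → slope ≈ -75/step → next ≈ 1075.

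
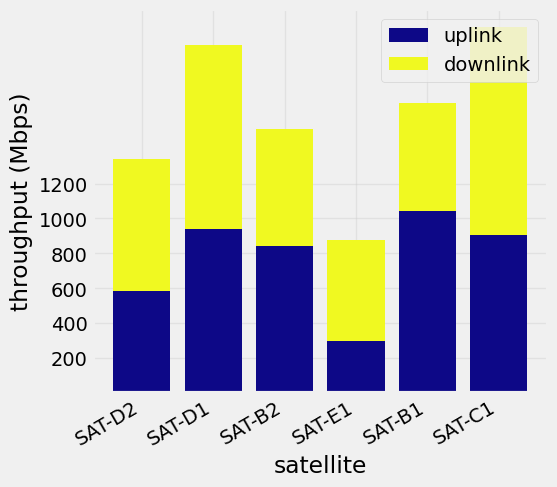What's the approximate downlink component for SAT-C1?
≈ 1000

downlink top ≈ 2000, bottom ≈ 1000; segment ≈ 1000.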